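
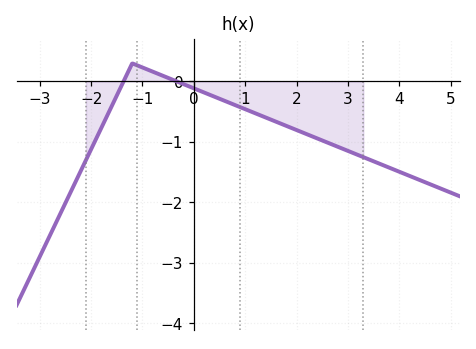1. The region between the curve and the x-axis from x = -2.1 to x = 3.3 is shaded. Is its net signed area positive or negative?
negative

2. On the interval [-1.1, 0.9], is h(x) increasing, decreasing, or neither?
decreasing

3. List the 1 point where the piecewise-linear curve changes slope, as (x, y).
(-1.2, 0.3)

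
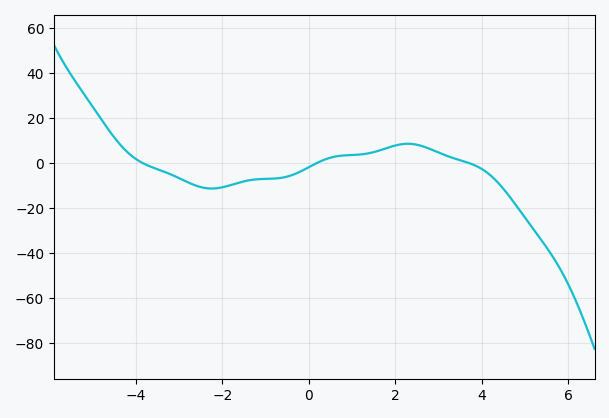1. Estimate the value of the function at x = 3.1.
3.87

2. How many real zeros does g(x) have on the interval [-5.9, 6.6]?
3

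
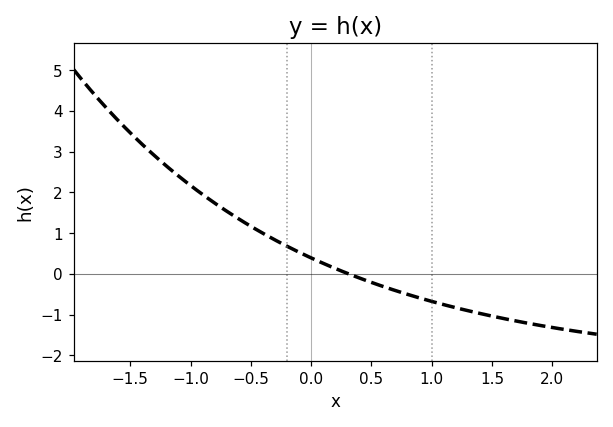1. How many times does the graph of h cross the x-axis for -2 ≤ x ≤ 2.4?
1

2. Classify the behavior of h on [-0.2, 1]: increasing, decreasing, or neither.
decreasing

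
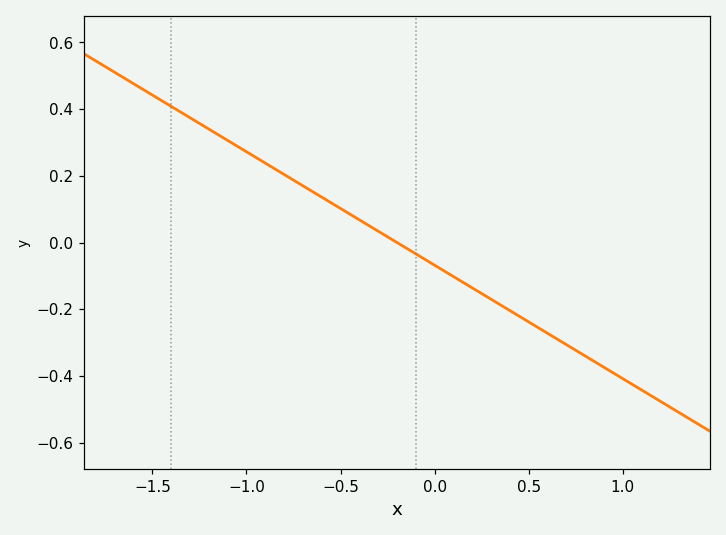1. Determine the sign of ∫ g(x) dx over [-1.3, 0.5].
positive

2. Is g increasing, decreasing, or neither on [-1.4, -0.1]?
decreasing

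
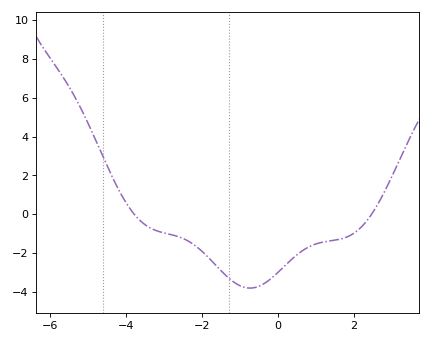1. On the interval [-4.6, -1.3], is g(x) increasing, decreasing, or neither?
decreasing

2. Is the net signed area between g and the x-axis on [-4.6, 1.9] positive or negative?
negative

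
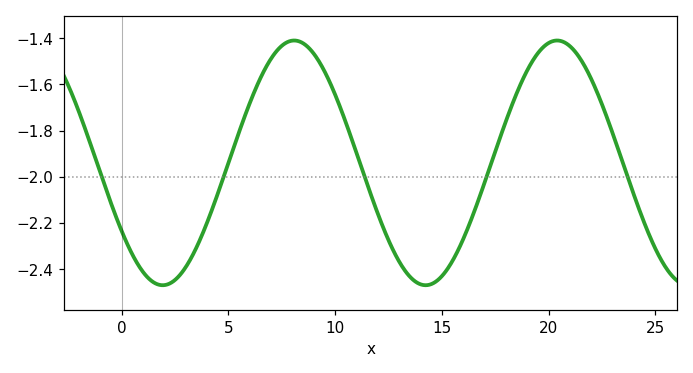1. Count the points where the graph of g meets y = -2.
5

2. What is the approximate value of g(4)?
-2.2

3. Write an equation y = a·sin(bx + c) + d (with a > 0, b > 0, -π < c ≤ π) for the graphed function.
y = 0.53sin(0.51x - 2.5) - 1.94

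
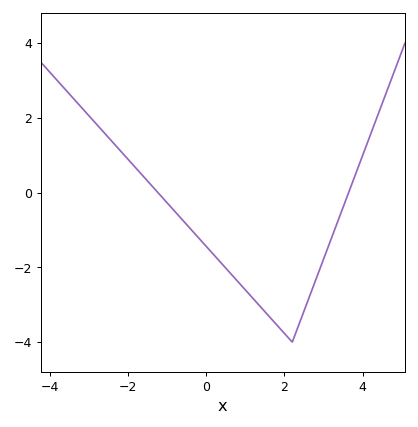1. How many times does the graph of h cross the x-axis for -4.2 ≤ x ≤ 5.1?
2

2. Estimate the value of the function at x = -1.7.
0.548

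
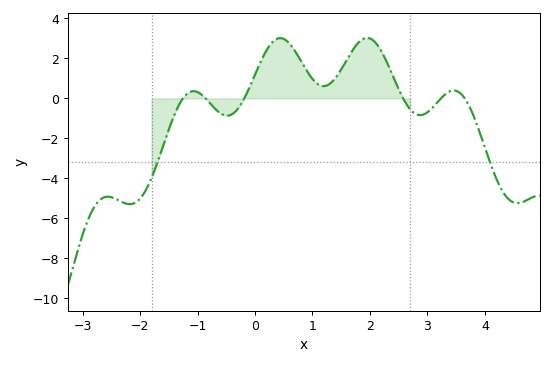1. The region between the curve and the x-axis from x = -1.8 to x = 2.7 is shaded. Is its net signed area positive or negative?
positive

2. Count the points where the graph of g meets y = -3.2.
2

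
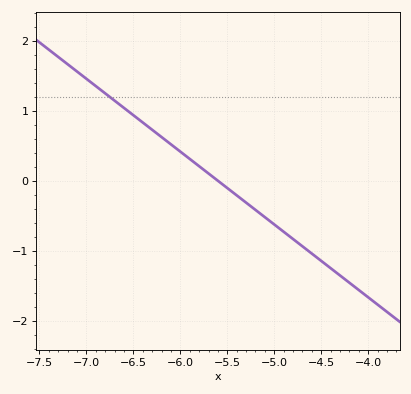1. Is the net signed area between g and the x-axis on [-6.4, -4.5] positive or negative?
negative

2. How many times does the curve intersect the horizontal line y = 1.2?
1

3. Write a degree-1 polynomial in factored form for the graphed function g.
y = -1.04(x + 5.6)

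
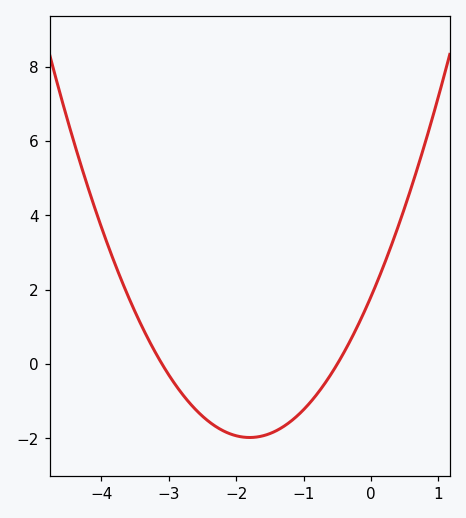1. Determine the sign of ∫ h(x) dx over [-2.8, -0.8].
negative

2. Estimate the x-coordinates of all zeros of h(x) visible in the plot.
-3.1, -0.5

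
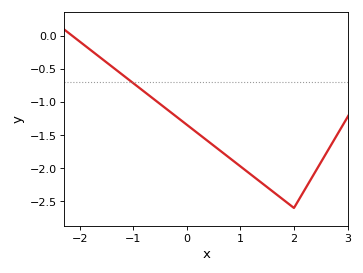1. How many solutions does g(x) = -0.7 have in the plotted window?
1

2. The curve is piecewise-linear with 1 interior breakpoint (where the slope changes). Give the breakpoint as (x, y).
(2, -2.6)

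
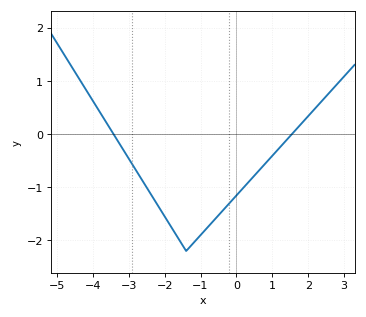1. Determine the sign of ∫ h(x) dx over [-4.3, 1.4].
negative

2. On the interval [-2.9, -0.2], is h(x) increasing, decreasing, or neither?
neither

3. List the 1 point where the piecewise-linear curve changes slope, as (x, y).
(-1.4, -2.2)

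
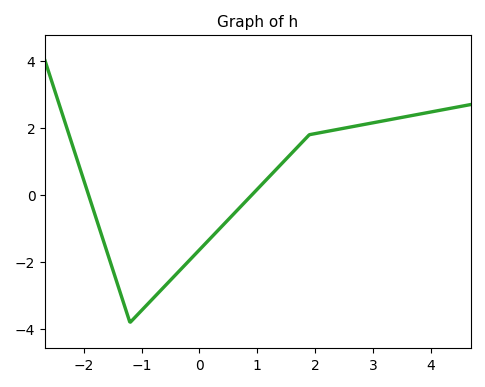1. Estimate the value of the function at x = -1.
-3.44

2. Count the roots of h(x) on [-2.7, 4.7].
2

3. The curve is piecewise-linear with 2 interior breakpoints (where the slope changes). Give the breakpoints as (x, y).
(-1.2, -3.8); (1.9, 1.8)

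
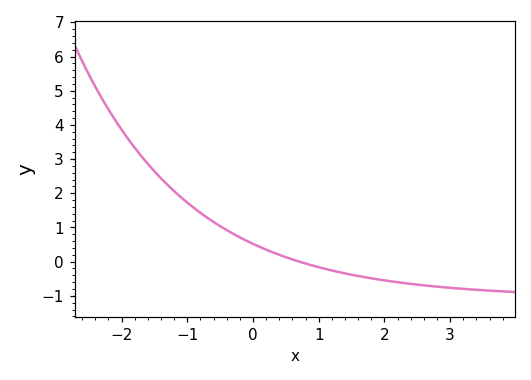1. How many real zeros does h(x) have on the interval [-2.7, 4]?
1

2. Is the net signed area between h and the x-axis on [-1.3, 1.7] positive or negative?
positive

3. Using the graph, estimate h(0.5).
0.131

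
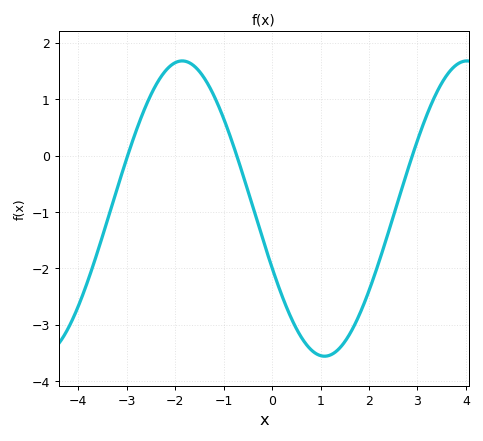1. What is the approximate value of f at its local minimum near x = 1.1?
-3.56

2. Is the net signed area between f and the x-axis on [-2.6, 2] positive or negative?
negative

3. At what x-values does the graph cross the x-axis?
-2.98, -0.728, 2.89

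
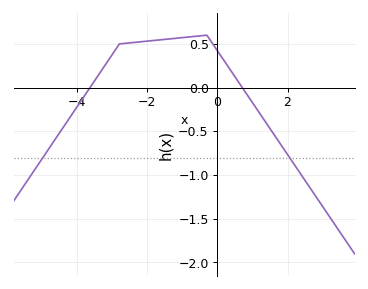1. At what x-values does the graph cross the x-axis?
-3.6, 0.8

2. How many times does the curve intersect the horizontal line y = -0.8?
2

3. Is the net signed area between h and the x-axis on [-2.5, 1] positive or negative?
positive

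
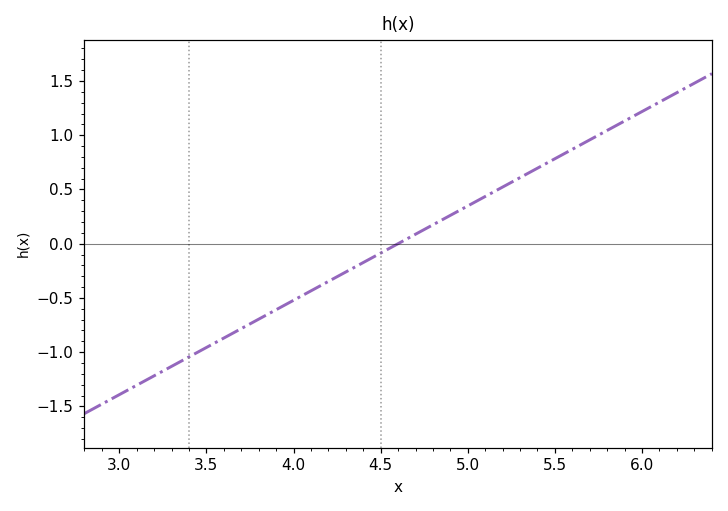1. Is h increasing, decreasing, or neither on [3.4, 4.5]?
increasing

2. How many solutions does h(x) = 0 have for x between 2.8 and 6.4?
1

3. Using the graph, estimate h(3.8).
-0.7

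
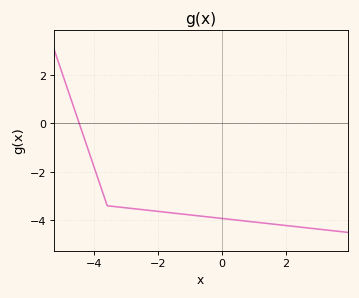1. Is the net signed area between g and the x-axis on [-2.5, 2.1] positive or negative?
negative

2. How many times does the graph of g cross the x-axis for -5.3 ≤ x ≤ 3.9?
1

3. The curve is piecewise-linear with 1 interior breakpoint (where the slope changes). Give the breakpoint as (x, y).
(-3.6, -3.4)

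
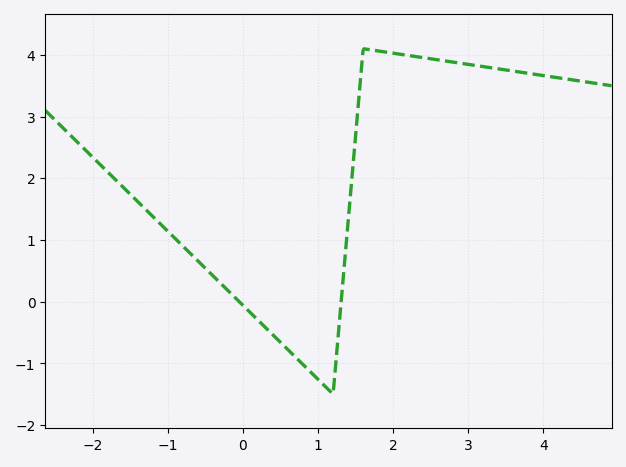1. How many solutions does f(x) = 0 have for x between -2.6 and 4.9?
2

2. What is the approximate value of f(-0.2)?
0.181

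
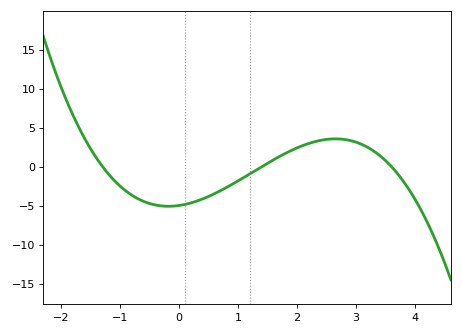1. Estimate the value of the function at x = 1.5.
0.447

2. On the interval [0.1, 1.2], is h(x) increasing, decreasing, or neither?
increasing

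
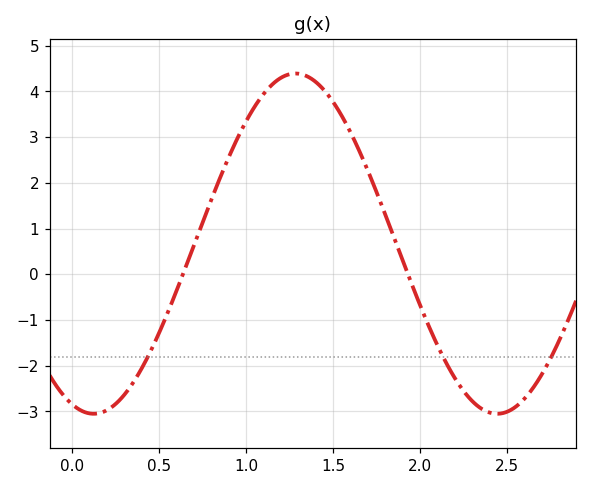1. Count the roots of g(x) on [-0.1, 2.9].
2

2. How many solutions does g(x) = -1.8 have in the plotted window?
3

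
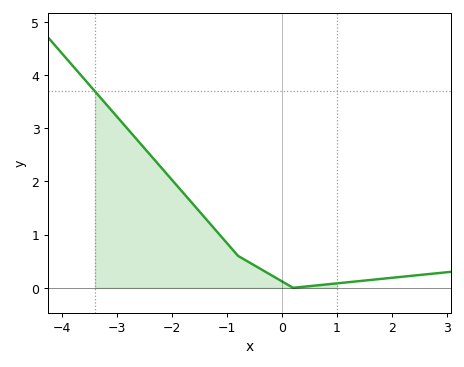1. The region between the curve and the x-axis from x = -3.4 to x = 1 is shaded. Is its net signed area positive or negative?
positive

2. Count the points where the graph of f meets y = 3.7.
1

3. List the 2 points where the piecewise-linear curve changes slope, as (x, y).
(-0.8, 0.6); (0.2, 0)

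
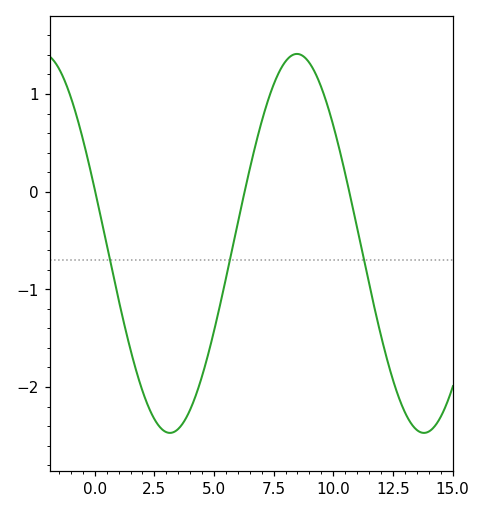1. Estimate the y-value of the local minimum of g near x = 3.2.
-2.47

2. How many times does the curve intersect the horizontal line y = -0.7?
3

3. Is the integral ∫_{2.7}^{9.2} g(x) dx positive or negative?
negative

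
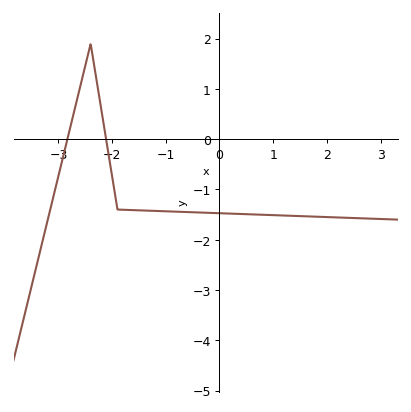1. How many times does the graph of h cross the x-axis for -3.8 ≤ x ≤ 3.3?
2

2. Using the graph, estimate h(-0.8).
-1.4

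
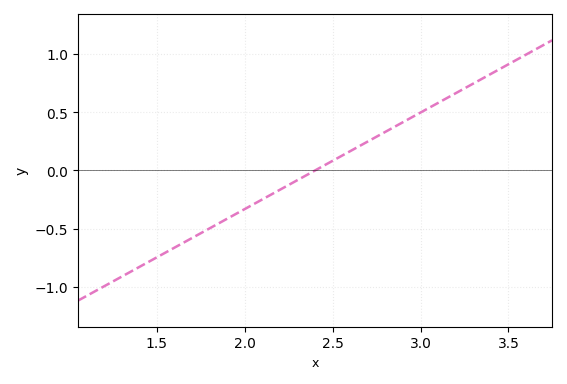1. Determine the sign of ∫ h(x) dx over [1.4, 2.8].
negative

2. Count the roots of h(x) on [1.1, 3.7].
1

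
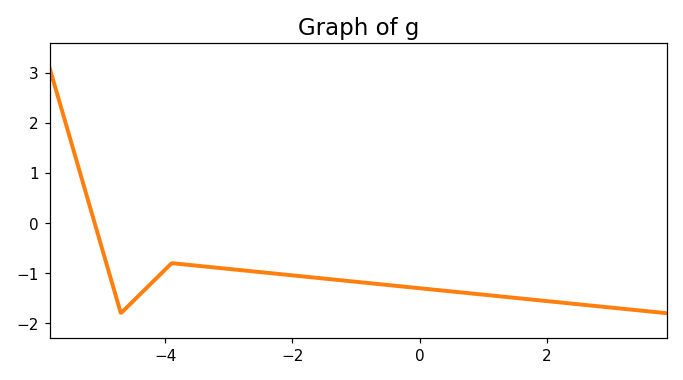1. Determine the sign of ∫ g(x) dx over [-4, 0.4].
negative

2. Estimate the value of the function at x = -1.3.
-1.13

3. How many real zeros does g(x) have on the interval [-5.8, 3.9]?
1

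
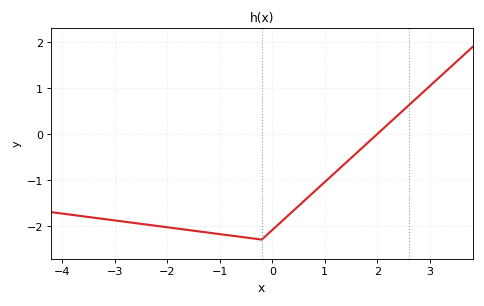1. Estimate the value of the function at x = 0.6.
-1.46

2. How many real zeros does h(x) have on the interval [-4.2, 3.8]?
1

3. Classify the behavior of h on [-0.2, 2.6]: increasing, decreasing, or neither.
increasing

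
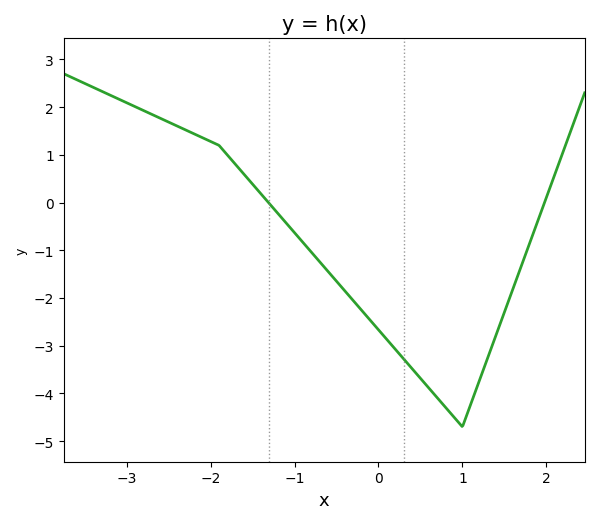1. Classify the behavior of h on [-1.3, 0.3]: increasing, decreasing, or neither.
decreasing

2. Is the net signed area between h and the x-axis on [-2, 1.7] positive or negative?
negative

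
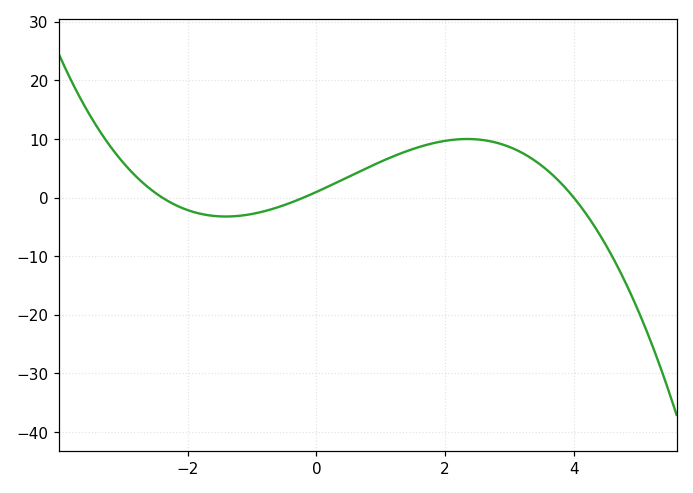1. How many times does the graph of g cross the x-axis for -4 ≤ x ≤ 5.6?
3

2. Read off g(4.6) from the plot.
-10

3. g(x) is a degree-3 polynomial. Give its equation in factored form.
y = -0.5(x + 2.4)(x + 0.2)(x - 4)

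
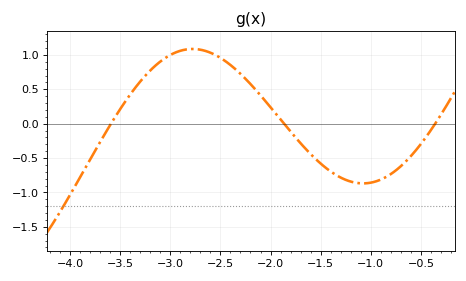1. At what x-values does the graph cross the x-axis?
-3.6, -1.9, -0.4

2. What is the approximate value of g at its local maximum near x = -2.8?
1.1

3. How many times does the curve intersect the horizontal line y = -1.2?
1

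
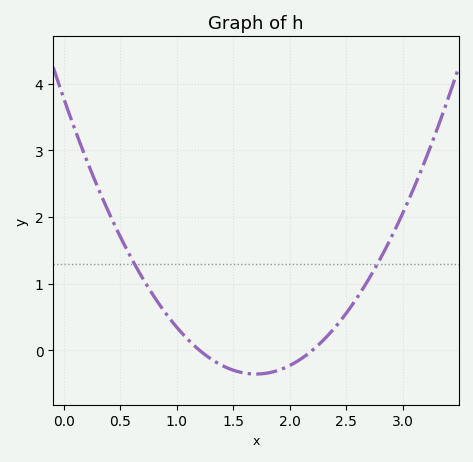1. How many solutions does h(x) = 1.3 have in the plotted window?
2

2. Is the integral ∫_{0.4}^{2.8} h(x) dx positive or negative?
positive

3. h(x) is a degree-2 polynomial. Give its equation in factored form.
y = 1.43(x - 1.2)(x - 2.2)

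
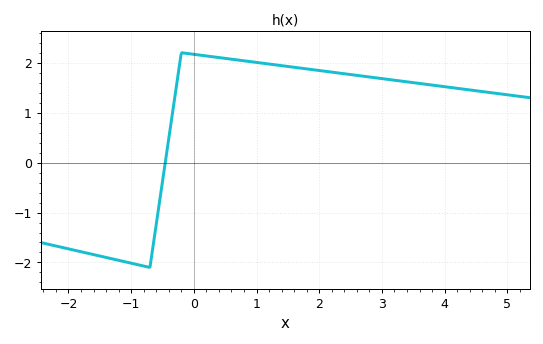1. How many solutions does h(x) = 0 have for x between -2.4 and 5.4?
1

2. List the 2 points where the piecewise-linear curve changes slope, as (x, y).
(-0.7, -2.1); (-0.2, 2.2)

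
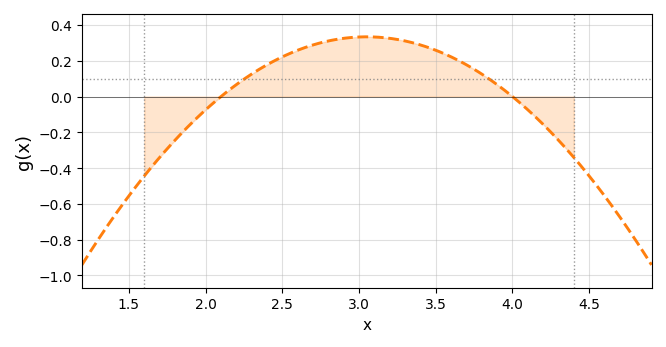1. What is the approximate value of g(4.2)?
-0.16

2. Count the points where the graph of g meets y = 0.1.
2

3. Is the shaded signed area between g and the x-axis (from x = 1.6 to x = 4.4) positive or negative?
positive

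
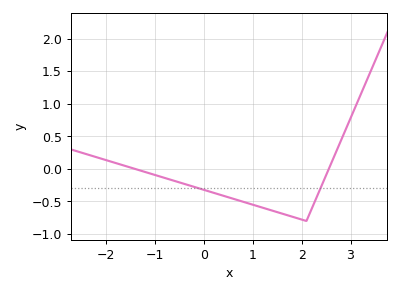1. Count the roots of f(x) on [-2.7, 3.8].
2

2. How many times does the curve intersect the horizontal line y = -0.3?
2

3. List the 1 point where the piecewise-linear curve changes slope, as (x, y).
(2.1, -0.8)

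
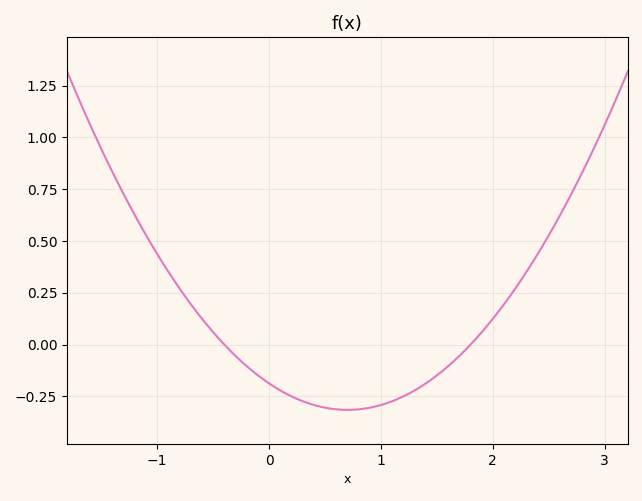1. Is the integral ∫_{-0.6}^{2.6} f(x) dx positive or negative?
negative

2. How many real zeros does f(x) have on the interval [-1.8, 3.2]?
2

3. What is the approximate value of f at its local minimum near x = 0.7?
-0.315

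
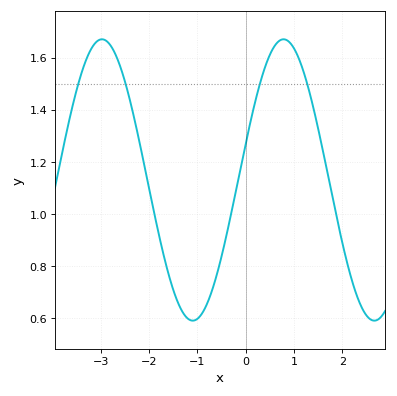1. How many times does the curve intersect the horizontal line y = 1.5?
4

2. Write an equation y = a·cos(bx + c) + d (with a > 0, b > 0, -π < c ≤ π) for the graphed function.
y = 0.54cos(1.7x - 1.3) + 1.13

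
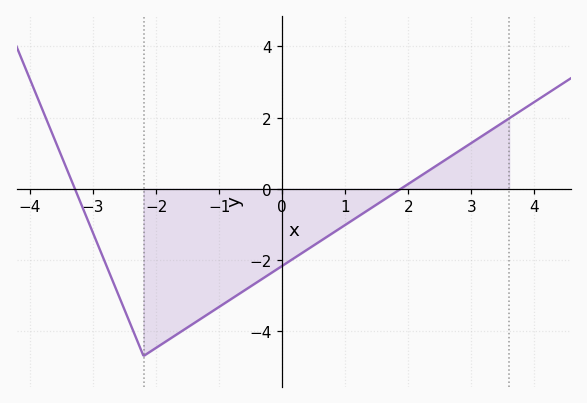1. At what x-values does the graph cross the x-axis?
-3.2, 1.8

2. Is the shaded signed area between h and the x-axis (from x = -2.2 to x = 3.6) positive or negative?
negative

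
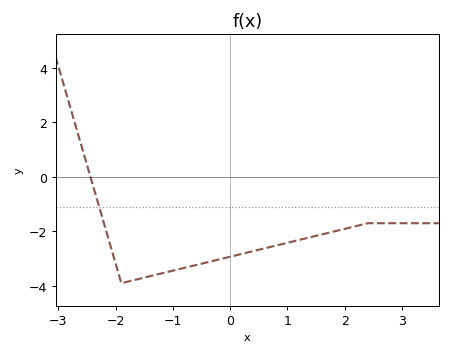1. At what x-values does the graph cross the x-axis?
-2.44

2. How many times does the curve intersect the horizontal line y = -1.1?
1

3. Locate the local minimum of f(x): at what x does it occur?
-1.9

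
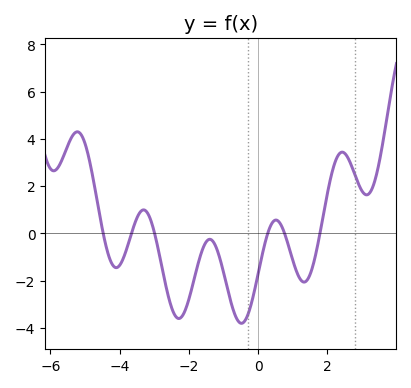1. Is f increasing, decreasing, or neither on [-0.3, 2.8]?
neither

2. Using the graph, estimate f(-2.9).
-0.6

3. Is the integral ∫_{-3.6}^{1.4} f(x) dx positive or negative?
negative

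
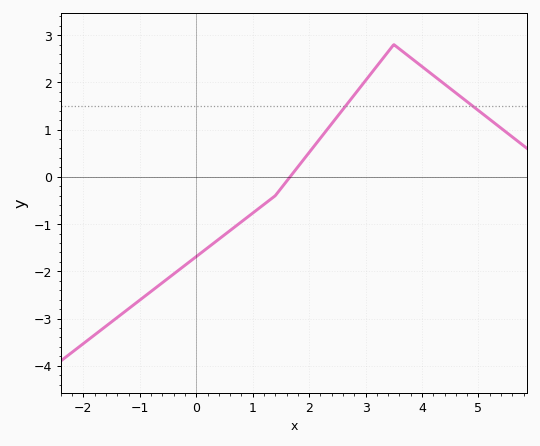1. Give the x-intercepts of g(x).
1.6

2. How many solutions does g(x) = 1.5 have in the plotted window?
2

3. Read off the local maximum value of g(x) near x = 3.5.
2.8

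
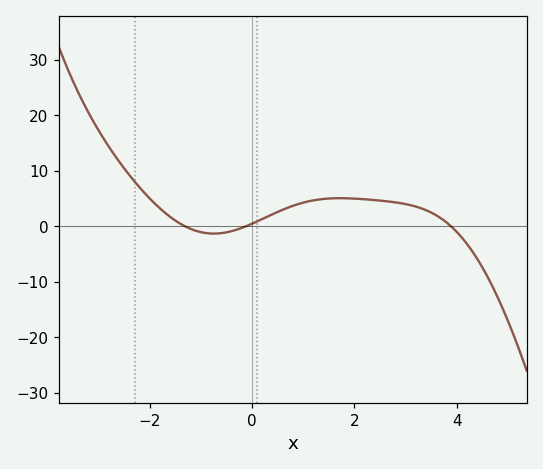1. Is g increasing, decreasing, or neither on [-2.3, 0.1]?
neither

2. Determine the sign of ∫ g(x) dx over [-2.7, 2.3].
positive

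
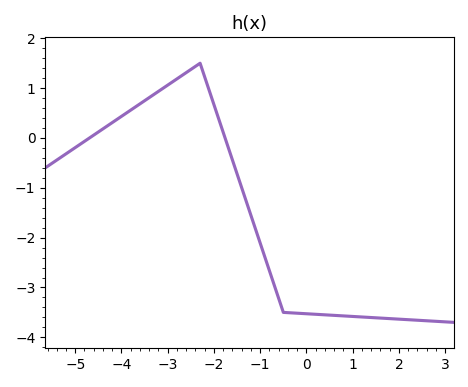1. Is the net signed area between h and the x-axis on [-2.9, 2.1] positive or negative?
negative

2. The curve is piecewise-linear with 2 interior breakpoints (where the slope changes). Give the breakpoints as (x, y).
(-2.3, 1.5); (-0.5, -3.5)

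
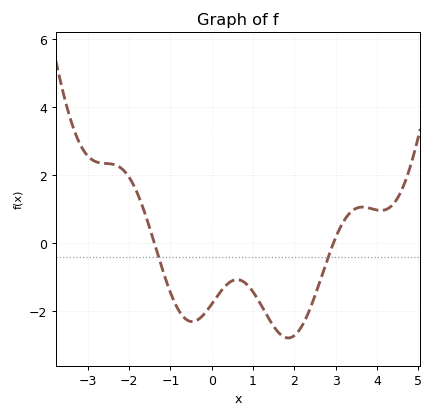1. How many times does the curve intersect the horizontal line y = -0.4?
2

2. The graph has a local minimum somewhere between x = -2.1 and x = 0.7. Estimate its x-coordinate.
-0.4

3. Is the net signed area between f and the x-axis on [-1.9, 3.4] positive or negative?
negative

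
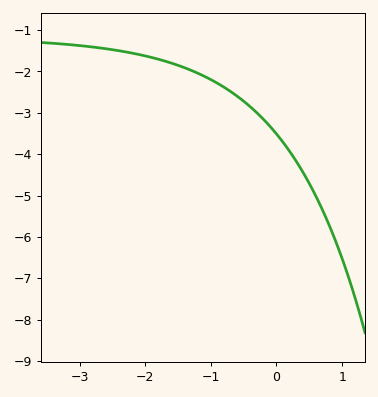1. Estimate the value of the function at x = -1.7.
-1.75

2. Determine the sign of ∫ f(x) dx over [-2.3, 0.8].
negative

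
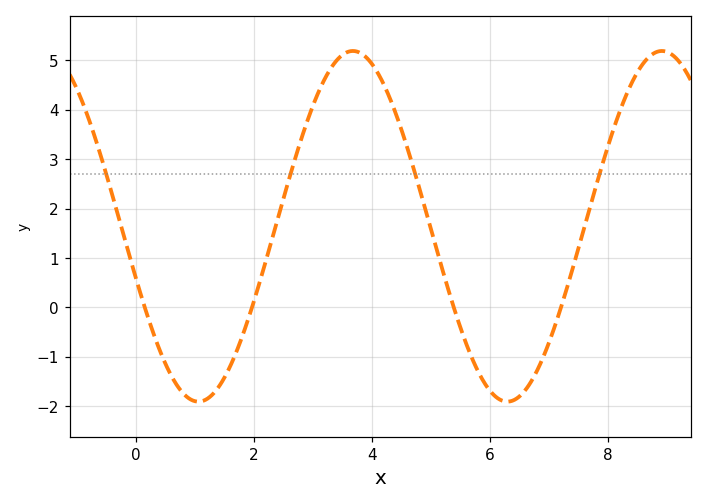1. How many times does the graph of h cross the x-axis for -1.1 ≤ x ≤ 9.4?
4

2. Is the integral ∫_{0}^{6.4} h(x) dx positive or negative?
positive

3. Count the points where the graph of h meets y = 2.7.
4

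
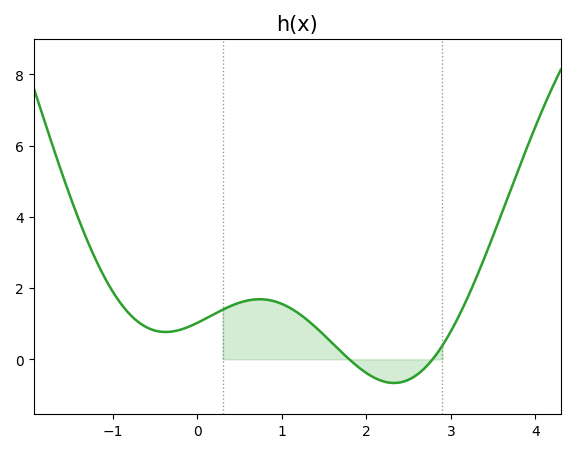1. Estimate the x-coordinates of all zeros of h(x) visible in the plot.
1.8, 2.8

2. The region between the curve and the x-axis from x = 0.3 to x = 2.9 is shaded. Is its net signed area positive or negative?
positive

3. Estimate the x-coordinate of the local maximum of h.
0.7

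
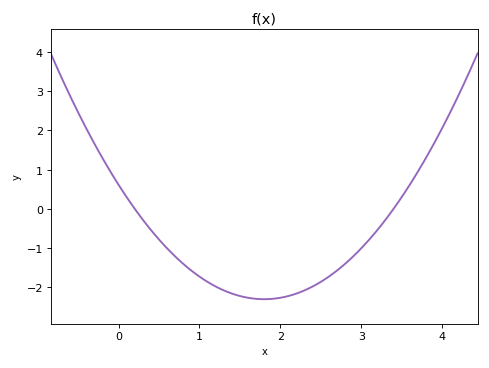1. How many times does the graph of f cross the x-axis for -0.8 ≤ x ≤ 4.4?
2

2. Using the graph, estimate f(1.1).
-1.86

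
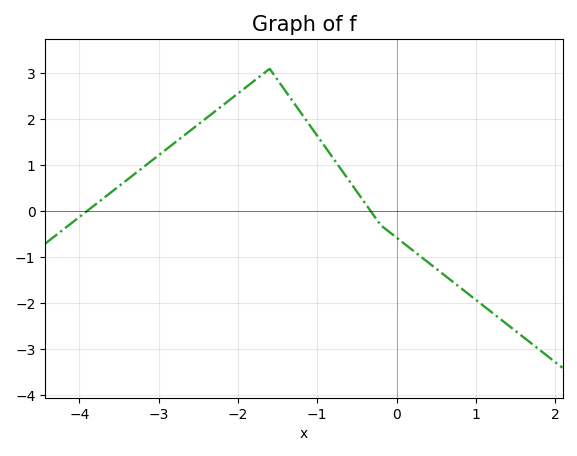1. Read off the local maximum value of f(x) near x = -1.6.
3.1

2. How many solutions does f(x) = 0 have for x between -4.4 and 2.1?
2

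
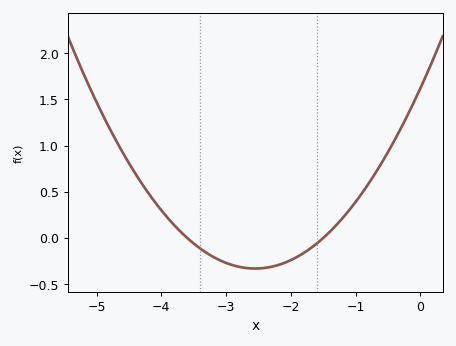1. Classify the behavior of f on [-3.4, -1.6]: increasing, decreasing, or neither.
neither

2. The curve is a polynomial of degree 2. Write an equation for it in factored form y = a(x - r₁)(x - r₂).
y = 0.3(x + 3.6)(x + 1.5)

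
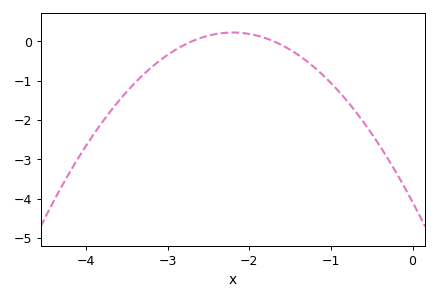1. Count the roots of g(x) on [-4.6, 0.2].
2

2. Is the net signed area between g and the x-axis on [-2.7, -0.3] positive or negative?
negative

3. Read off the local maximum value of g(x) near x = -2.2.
0.223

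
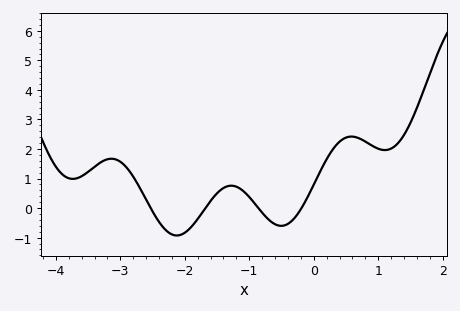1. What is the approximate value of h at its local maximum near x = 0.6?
2.42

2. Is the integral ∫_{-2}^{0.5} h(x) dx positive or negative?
positive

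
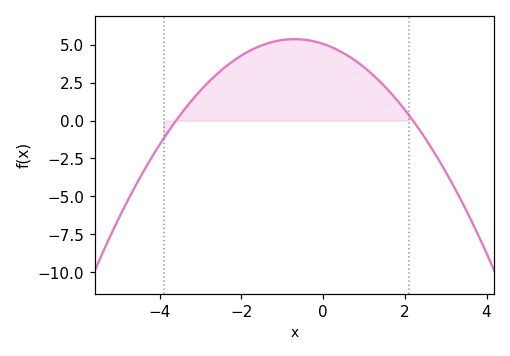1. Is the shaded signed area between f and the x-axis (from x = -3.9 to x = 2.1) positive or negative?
positive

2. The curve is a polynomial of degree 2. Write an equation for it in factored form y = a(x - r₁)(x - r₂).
y = -0.64(x + 3.6)(x - 2.2)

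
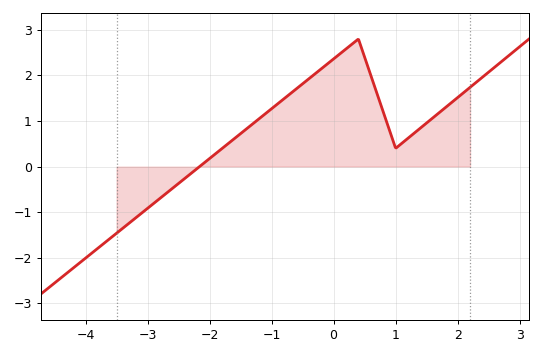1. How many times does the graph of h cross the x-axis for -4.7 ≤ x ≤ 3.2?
1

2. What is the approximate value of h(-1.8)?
0.4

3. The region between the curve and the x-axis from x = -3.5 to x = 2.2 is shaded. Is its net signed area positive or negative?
positive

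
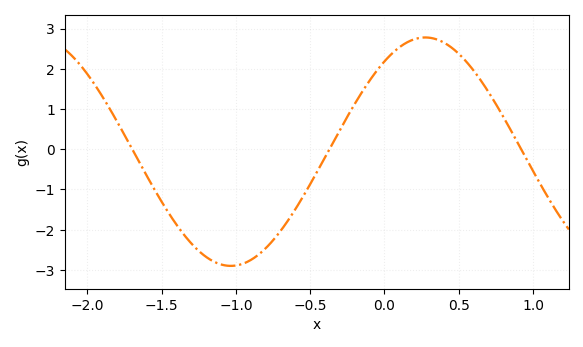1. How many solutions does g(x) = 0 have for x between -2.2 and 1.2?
3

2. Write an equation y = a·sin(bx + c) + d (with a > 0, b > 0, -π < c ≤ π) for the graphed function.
y = 2.84sin(2.4x + 0.912) - 0.06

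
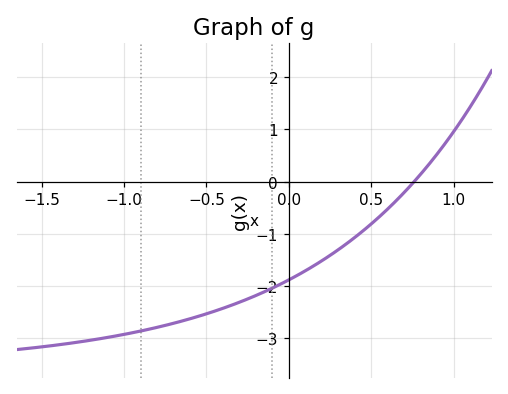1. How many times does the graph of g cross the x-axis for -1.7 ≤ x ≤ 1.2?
1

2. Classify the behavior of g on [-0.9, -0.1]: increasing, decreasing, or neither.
increasing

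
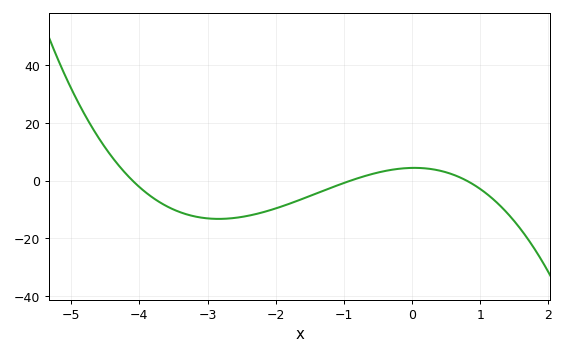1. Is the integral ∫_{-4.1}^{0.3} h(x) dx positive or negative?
negative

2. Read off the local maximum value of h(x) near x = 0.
4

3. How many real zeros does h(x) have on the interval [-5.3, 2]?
3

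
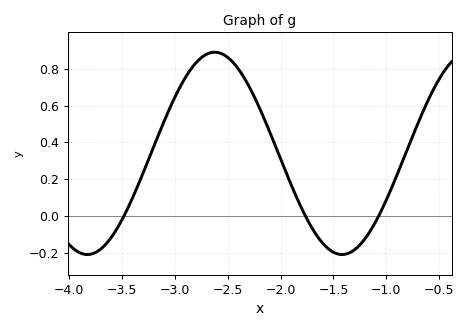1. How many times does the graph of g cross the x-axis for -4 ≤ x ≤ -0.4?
3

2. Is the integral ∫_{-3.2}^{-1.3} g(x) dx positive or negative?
positive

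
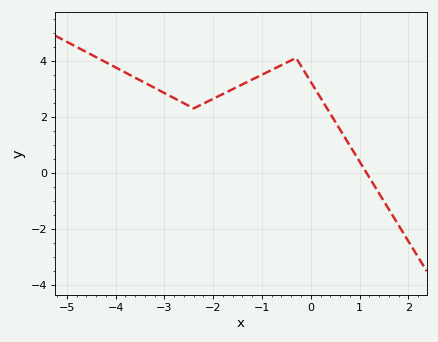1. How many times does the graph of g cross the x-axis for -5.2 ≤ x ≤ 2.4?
1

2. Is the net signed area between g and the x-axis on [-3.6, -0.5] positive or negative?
positive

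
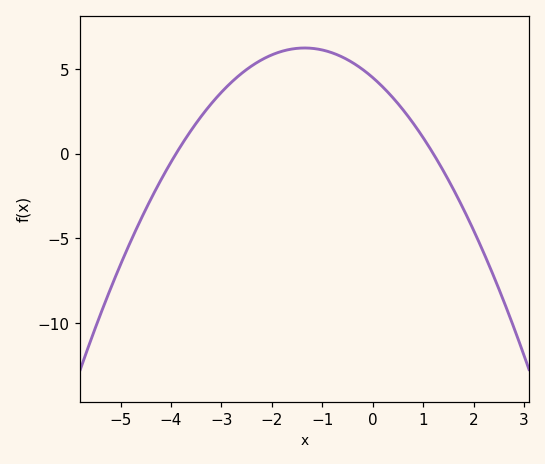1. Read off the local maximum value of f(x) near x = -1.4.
6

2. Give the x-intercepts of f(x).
-3.8, 1.2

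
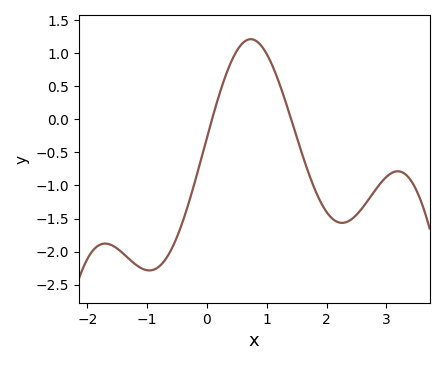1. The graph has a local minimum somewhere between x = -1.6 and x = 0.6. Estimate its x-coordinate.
-0.962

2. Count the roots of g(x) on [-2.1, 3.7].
2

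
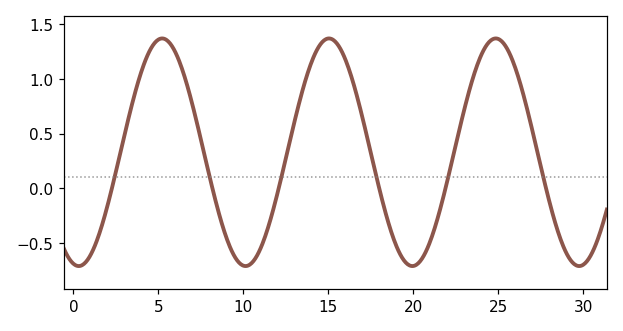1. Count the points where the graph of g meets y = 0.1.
6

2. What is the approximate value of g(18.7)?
-0.396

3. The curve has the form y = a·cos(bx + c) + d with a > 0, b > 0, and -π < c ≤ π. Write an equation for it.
y = 1.04cos(0.64x + 2.94) + 0.33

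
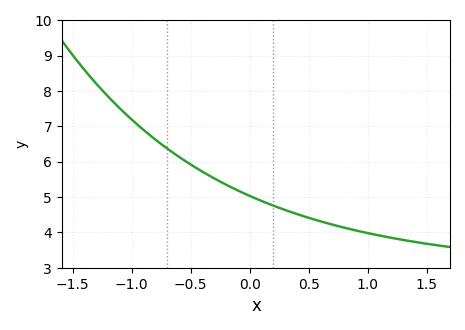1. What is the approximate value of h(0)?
5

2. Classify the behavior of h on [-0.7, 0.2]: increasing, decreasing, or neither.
decreasing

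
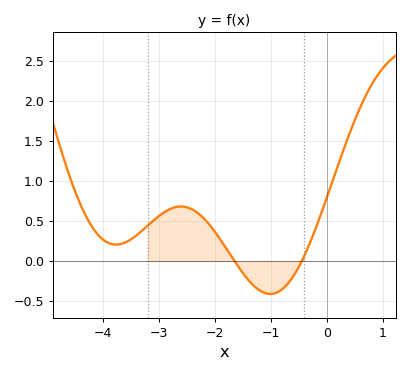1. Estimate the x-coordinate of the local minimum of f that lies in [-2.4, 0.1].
-1.01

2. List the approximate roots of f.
-1.65, -0.444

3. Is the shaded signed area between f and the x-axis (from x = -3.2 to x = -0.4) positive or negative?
positive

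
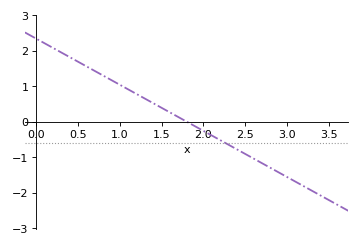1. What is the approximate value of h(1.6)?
0.26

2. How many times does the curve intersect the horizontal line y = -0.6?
1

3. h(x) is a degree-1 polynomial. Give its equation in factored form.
y = -1.3(x - 1.8)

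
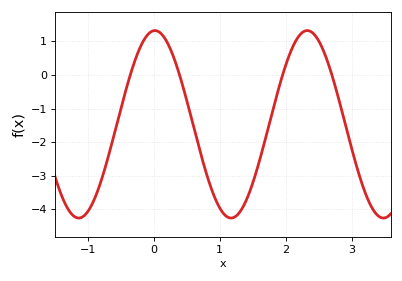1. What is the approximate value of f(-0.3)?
0.339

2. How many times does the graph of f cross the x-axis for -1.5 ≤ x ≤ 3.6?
4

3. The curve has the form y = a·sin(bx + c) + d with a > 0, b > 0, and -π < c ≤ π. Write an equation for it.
y = 2.79sin(2.72x + 1.52) - 1.47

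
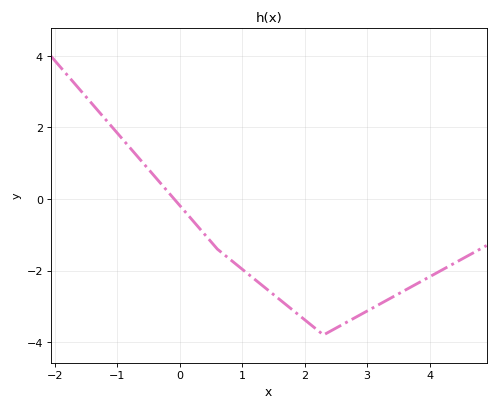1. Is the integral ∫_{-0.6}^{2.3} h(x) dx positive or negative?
negative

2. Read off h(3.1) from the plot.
-3.03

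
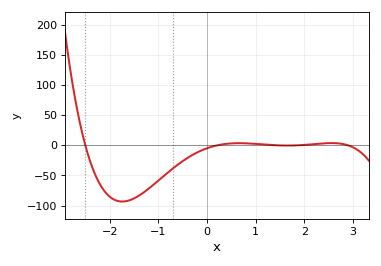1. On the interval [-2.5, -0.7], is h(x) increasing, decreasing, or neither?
neither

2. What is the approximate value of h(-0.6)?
-31.9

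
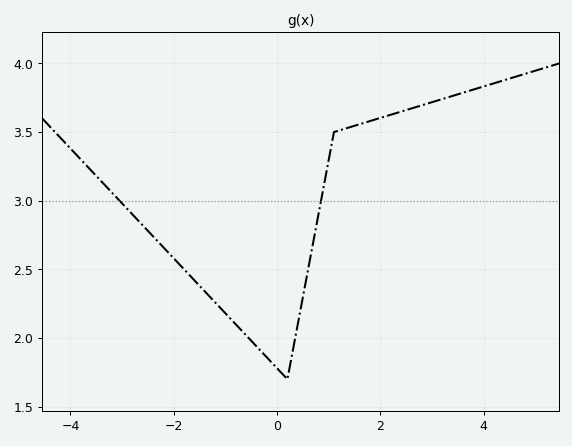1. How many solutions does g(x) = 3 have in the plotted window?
2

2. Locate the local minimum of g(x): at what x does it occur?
0.197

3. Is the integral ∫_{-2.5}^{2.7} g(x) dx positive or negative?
positive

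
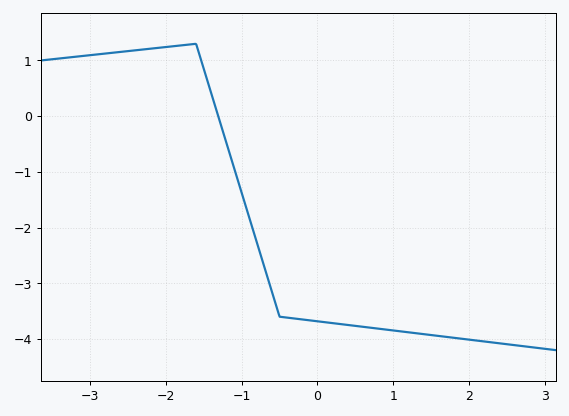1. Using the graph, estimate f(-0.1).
-3.67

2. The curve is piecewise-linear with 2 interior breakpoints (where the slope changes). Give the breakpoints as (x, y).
(-1.6, 1.3); (-0.5, -3.6)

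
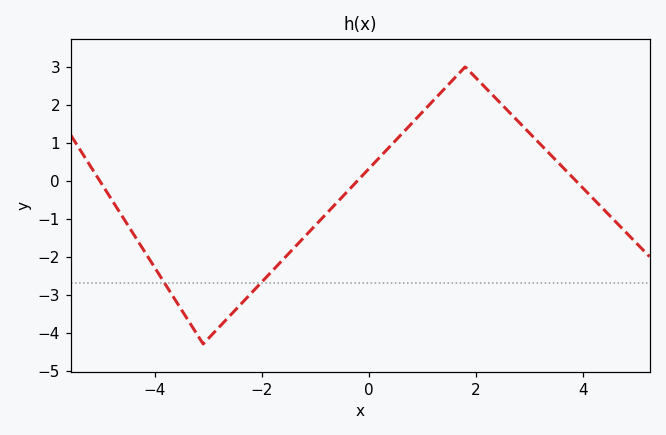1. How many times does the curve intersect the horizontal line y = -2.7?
2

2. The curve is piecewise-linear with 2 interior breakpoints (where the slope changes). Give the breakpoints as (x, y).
(-3.1, -4.3); (1.8, 3)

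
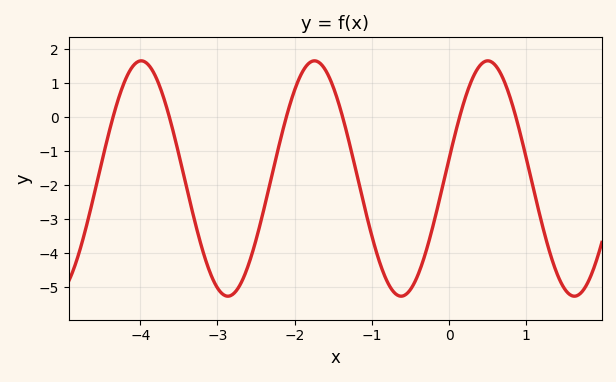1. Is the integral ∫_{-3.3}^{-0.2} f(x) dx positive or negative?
negative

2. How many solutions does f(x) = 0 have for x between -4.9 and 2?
6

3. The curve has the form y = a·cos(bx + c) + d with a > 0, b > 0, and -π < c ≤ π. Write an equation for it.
y = 3.46cos(2.8x - 1.4) - 1.8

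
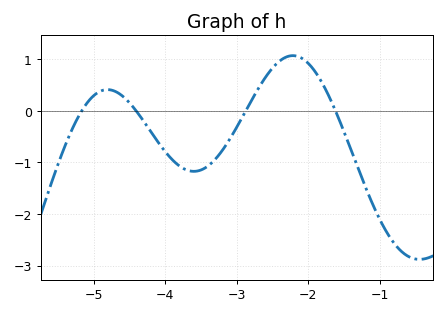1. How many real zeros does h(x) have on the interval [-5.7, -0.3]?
4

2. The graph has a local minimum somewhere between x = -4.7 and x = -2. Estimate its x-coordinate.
-3.6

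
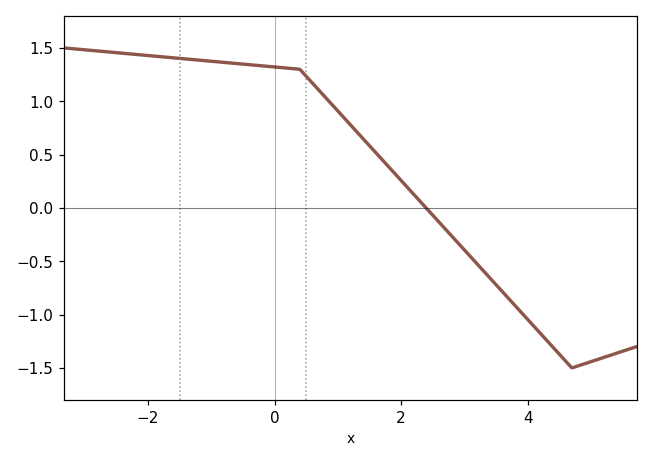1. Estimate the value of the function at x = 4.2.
-1.15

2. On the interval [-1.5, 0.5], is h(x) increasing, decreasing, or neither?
decreasing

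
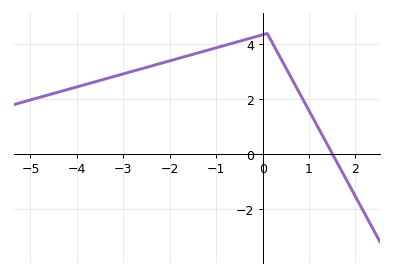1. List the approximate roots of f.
1.6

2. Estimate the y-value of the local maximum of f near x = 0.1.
4.4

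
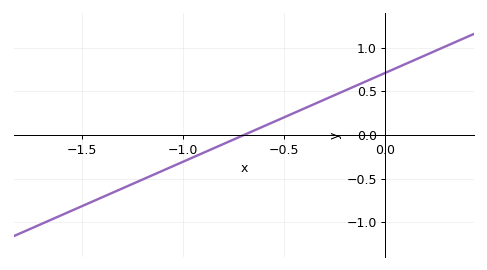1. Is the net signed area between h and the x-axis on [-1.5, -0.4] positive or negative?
negative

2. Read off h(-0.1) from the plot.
0.6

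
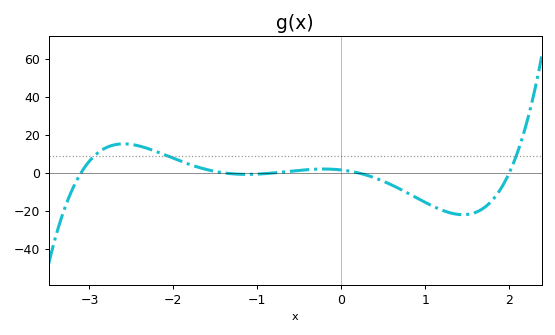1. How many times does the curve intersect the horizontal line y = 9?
3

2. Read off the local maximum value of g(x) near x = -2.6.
15.3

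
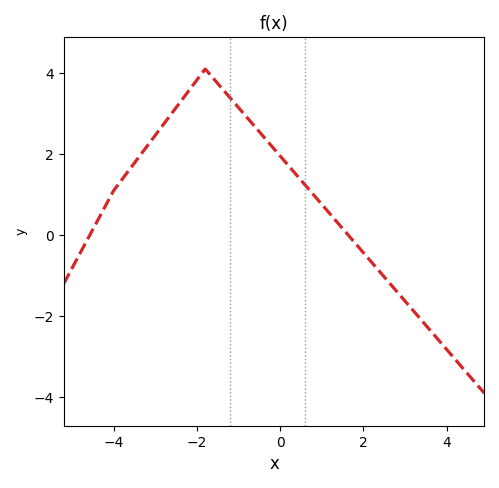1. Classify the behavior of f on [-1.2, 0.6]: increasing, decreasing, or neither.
decreasing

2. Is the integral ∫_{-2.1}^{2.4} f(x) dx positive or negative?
positive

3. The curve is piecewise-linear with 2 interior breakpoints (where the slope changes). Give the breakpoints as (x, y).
(-4, 1.1); (-1.8, 4.1)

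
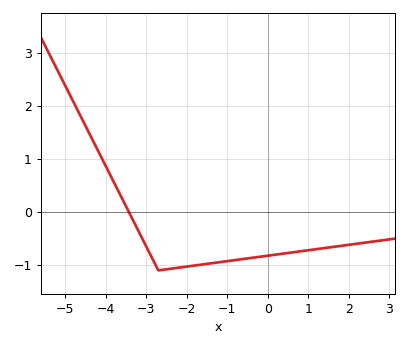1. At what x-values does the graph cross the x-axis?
-3.4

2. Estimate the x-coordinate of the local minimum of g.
-2.6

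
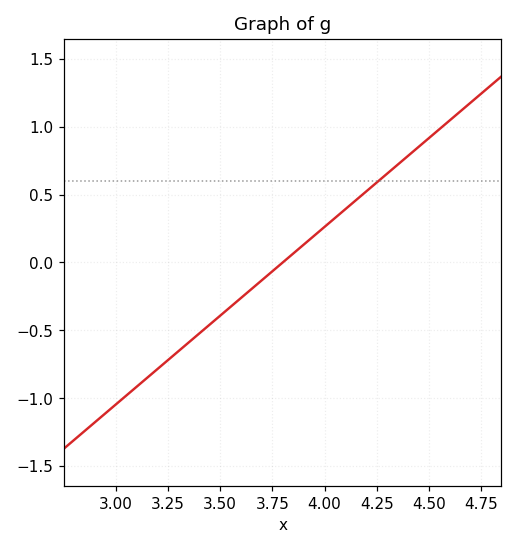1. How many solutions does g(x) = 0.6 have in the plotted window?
1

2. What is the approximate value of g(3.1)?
-0.917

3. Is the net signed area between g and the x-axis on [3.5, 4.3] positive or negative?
positive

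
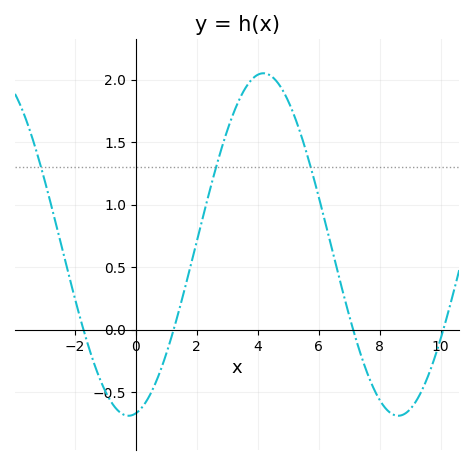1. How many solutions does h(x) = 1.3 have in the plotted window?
3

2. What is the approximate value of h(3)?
1.6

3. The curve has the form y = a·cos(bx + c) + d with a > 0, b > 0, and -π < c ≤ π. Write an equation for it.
y = 1.37cos(0.71x - 3) + 0.68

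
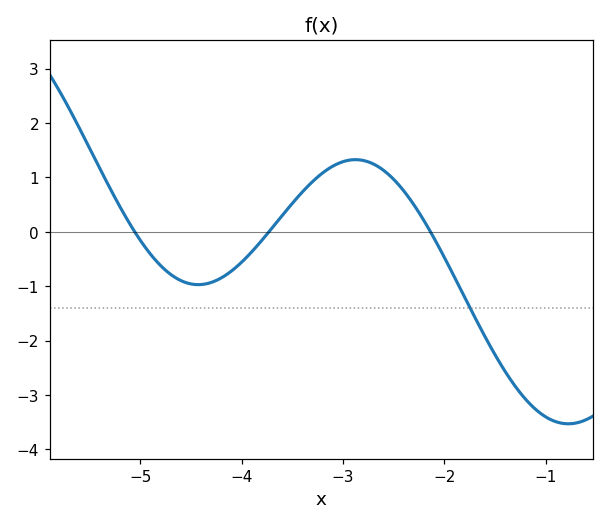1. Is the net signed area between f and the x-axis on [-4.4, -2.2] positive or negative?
positive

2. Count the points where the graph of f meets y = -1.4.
1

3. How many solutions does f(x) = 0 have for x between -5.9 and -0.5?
3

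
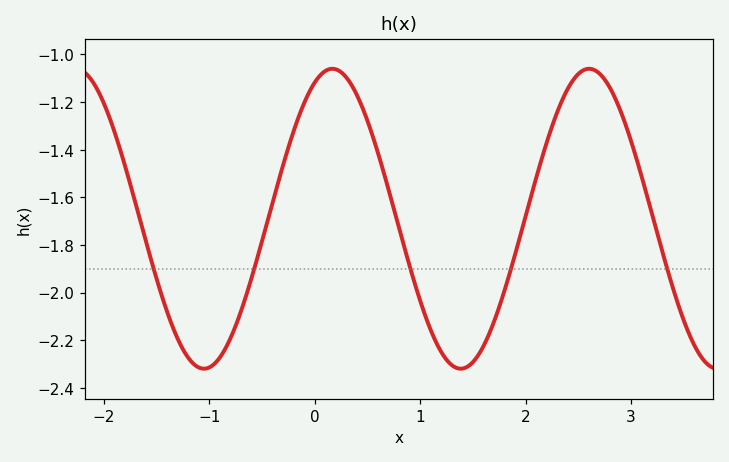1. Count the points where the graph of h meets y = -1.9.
5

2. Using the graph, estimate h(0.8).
-1.72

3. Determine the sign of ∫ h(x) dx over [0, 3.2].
negative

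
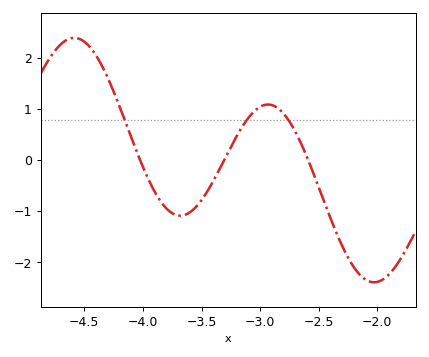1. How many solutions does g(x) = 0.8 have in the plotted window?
3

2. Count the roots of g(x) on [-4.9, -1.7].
3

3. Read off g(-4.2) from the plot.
1.1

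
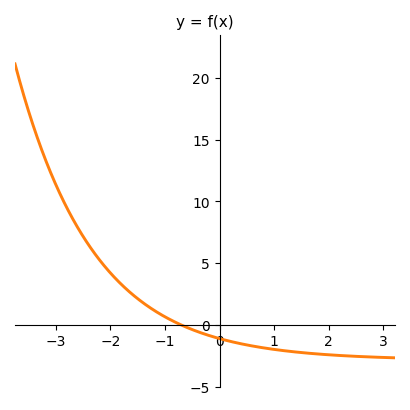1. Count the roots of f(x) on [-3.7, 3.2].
1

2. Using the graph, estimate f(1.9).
-2.4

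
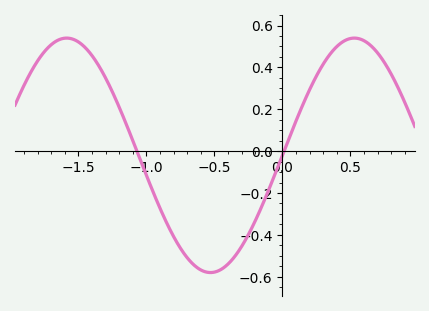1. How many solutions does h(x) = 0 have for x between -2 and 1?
2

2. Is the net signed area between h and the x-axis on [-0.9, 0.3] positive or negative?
negative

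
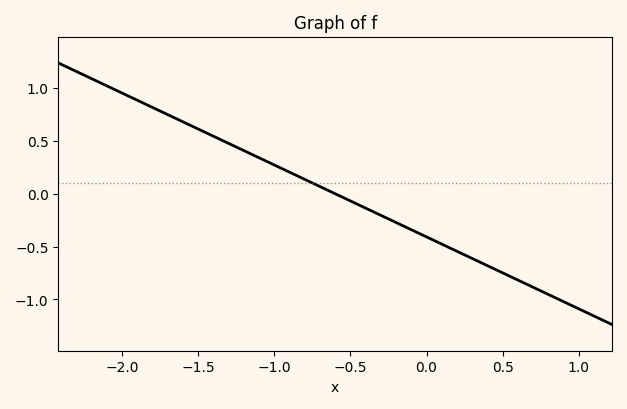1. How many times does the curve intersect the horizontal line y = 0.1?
1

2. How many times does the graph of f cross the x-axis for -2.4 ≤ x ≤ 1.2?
1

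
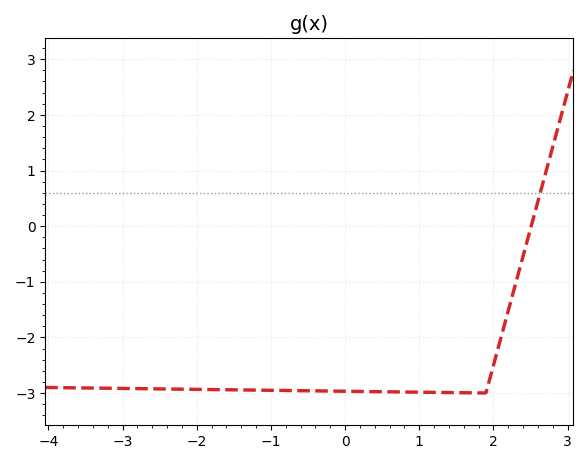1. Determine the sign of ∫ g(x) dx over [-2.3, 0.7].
negative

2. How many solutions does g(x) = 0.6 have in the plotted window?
1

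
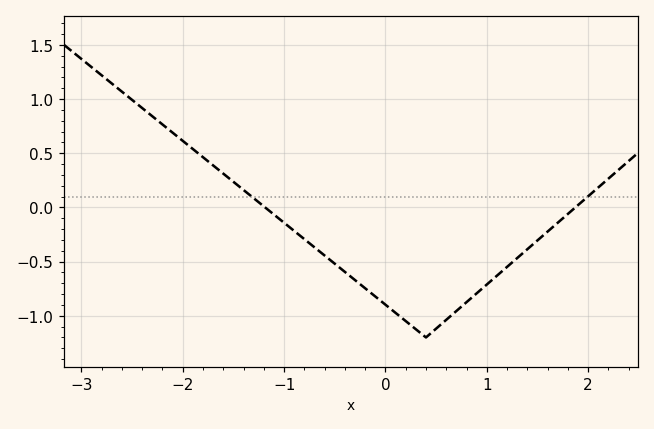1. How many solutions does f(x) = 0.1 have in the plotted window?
2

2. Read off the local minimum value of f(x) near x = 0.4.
-1.2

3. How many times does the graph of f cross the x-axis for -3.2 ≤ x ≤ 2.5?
2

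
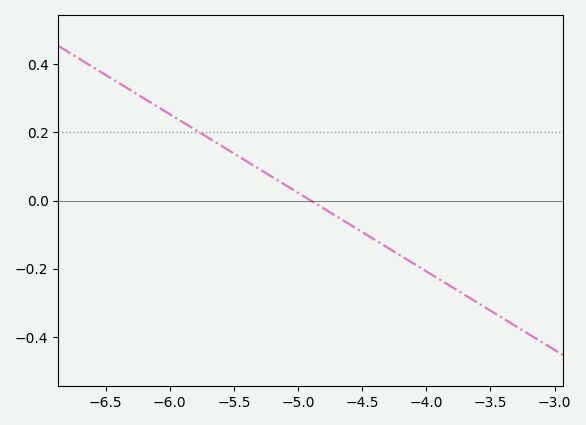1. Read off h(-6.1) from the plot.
0.276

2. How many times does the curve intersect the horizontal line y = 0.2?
1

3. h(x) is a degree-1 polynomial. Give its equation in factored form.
y = -0.23(x + 4.9)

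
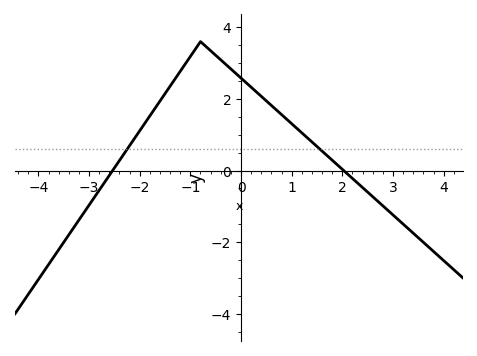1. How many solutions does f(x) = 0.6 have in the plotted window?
2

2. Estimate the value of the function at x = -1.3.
2.56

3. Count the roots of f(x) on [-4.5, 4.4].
2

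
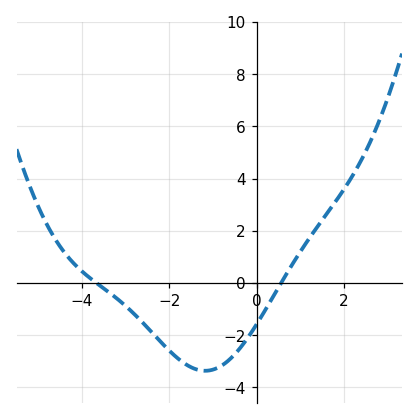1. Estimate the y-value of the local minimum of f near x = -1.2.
-3.37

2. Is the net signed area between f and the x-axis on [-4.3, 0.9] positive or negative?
negative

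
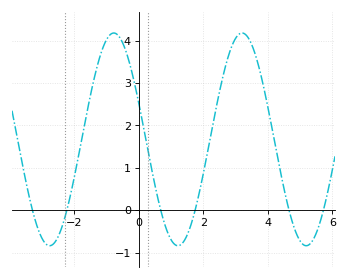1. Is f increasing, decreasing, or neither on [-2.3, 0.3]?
neither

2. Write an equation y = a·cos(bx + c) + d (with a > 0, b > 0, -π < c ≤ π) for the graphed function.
y = 2.51cos(1.6x + 1.2) + 1.67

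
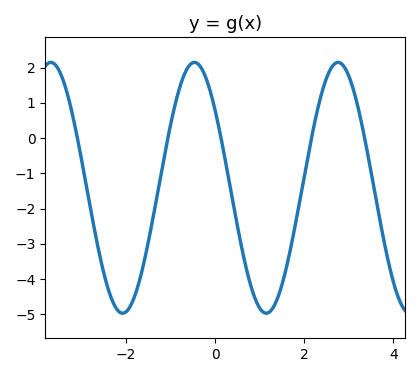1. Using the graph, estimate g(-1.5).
-2.97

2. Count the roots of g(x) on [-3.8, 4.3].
5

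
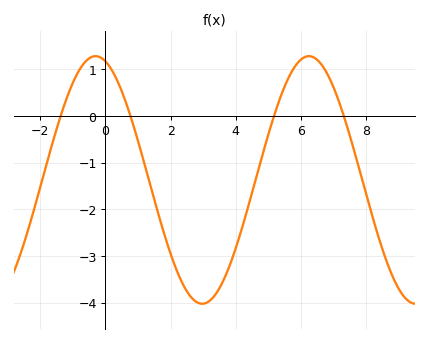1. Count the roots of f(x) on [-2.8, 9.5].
4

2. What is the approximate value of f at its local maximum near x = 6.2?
1.28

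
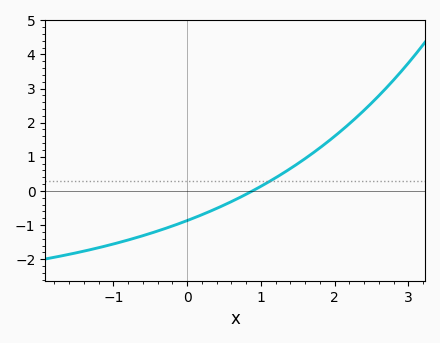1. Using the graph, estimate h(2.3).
2.2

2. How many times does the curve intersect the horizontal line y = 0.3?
1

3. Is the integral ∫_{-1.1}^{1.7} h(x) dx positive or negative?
negative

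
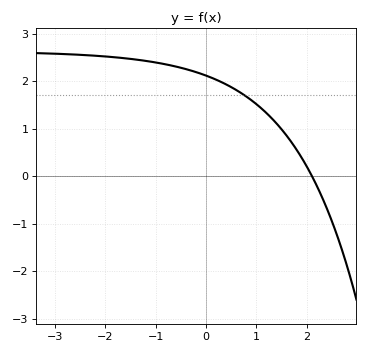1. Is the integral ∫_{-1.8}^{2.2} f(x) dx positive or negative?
positive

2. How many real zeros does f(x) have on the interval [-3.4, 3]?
1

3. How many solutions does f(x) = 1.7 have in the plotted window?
1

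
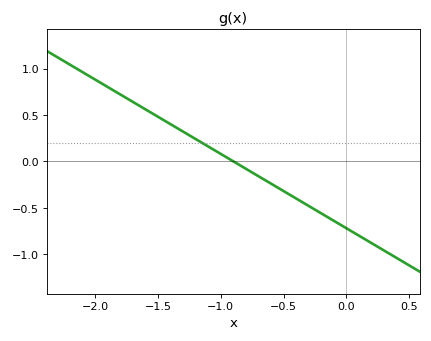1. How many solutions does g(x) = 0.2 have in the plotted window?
1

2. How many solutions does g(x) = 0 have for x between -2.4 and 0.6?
1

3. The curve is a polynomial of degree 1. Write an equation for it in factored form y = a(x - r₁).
y = -0.8(x + 0.9)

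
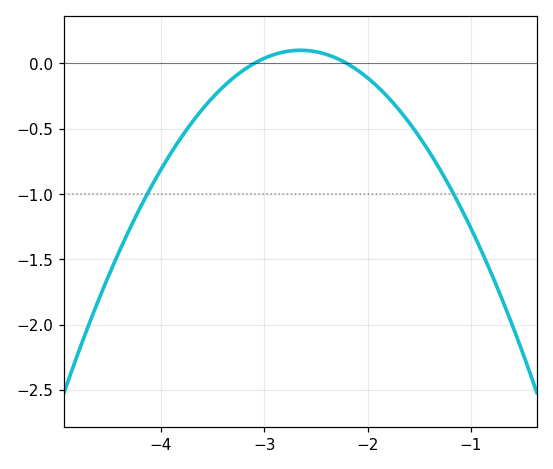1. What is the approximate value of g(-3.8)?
-0.56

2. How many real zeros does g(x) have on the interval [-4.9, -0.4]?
2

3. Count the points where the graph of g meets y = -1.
2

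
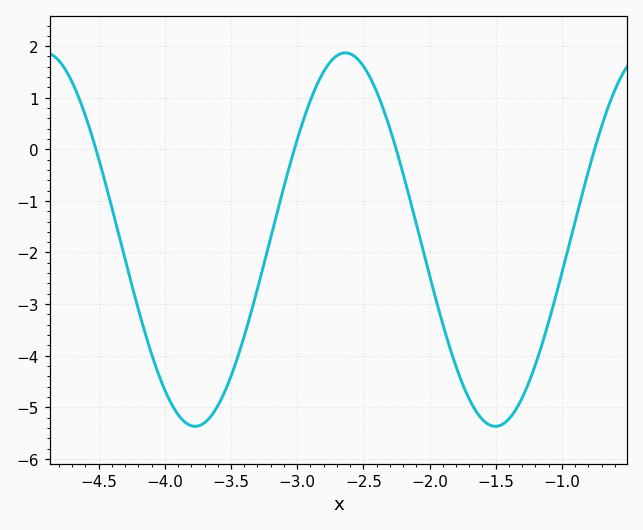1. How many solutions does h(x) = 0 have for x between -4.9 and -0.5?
4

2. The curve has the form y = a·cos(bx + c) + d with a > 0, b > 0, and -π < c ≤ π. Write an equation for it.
y = 3.62cos(2.8x + 1) - 1.75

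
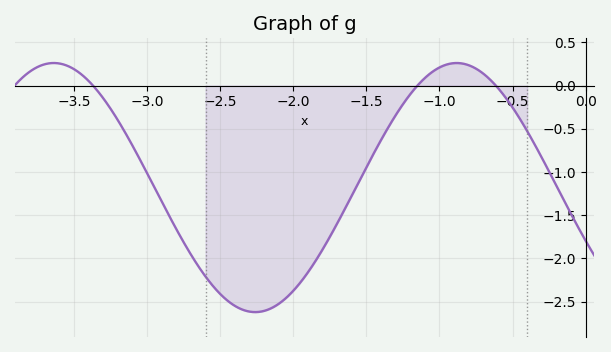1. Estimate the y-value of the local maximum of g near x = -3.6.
0.26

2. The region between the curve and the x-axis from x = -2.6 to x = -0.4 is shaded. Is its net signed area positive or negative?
negative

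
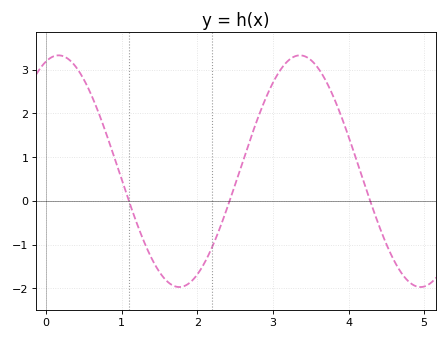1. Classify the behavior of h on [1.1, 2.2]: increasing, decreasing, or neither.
neither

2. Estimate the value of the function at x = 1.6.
-1.84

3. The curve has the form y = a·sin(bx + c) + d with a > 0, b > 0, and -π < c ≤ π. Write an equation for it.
y = 2.65sin(1.97x + 1.24) + 0.68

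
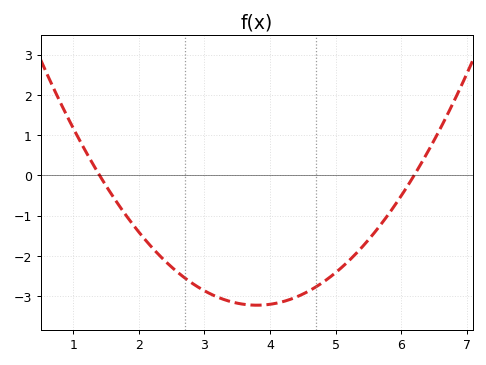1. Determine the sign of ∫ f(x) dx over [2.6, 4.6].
negative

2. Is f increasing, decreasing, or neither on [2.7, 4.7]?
neither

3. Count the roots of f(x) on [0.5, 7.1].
2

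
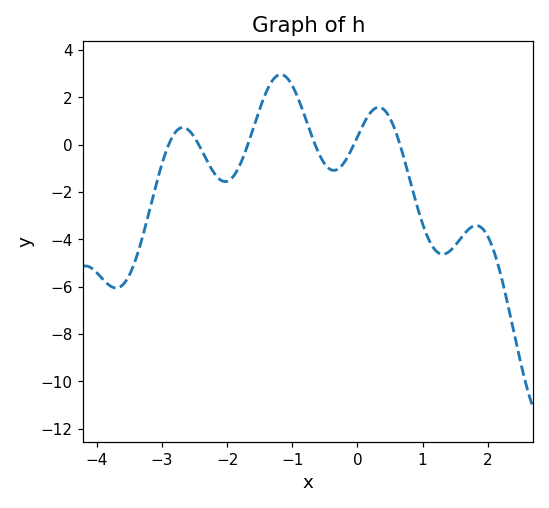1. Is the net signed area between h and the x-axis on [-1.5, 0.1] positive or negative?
positive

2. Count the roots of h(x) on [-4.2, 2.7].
6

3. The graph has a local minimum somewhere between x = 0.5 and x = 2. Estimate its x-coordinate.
1.31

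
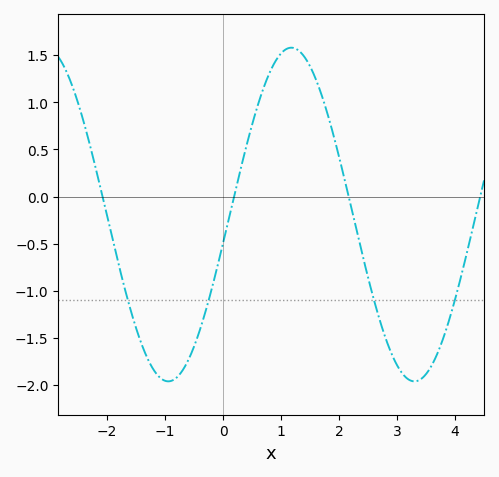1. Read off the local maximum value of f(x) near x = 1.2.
1.6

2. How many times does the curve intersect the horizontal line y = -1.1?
4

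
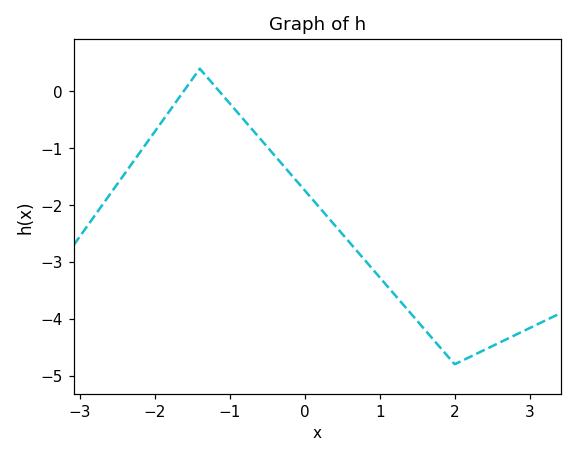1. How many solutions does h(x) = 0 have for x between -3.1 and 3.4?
2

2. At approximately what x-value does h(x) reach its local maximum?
-1.4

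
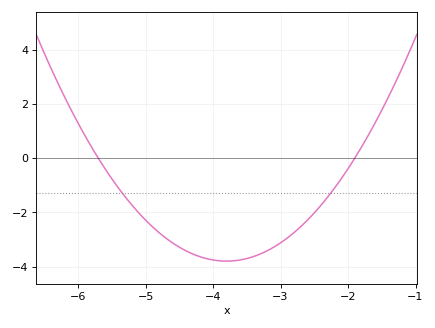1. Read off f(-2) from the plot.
-0.388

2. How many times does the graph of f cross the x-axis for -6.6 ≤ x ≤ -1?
2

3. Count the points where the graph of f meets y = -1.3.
2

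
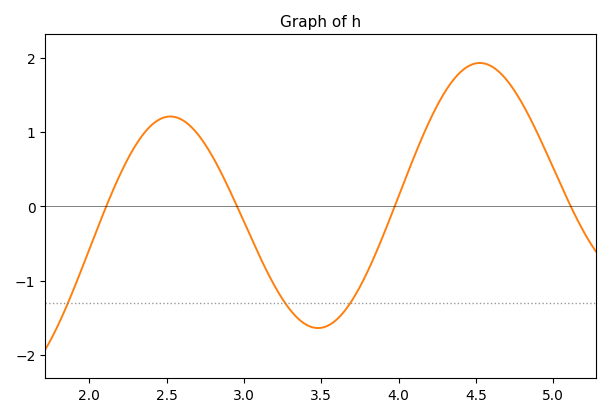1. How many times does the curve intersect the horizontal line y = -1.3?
3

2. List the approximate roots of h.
2.11, 2.96, 3.98, 5.11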